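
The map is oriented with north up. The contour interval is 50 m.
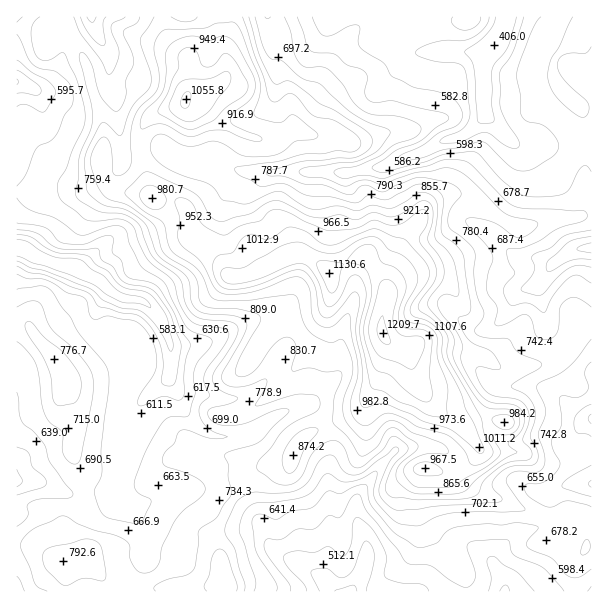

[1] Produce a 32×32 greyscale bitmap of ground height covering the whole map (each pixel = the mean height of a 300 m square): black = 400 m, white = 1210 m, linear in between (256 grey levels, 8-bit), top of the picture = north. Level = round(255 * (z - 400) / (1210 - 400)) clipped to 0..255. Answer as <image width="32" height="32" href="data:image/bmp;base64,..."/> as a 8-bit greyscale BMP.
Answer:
<image width="32" height="32" href="data:image/bmp;base64,Qk02CAAAAAAAADYEAAAoAAAAIAAAACAAAAABAAgAAAAAAAAEAAATCwAAEwsAAAABAAAAAAAAAAAAAAEBAQACAgIAAwMDAAQEBAAFBQUABgYGAAcHBwAICAgACQkJAAoKCgALCwsADAwMAA0NDQAODg4ADw8PABAQEAAREREAEhISABMTEwAUFBQAFRUVABYWFgAXFxcAGBgYABkZGQAaGhoAGxsbABwcHAAdHR0AHh4eAB8fHwAgICAAISEhACIiIgAjIyMAJCQkACUlJQAmJiYAJycnACgoKAApKSkAKioqACsrKwAsLCwALS0tAC4uLgAvLy8AMDAwADExMQAyMjIAMzMzADQ0NAA1NTUANjY2ADc3NwA4ODgAOTk5ADo6OgA7OzsAPDw8AD09PQA+Pj4APz8/AEBAQABBQUEAQkJCAENDQwBEREQARUVFAEZGRgBHR0cASEhIAElJSQBKSkoAS0tLAExMTABNTU0ATk5OAE9PTwBQUFAAUVFRAFJSUgBTU1MAVFRUAFVVVQBWVlYAV1dXAFhYWABZWVkAWlpaAFtbWwBcXFwAXV1dAF5eXgBfX18AYGBgAGFhYQBiYmIAY2NjAGRkZABlZWUAZmZmAGdnZwBoaGgAaWlpAGpqagBra2sAbGxsAG1tbQBubm4Ab29vAHBwcABxcXEAcnJyAHNzcwB0dHQAdXV1AHZ2dgB3d3cAeHh4AHl5eQB6enoAe3t7AHx8fAB9fX0Afn5+AH9/fwCAgIAAgYGBAIKCggCDg4MAhISEAIWFhQCGhoYAh4eHAIiIiACJiYkAioqKAIuLiwCMjIwAjY2NAI6OjgCPj48AkJCQAJGRkQCSkpIAk5OTAJSUlACVlZUAlpaWAJeXlwCYmJgAmZmZAJqamgCbm5sAnJycAJ2dnQCenp4An5+fAKCgoAChoaEAoqKiAKOjowCkpKQApaWlAKampgCnp6cAqKioAKmpqQCqqqoAq6urAKysrACtra0Arq6uAK+vrwCwsLAAsbGxALKysgCzs7MAtLS0ALW1tQC2trYAt7e3ALi4uAC5ubkAurq6ALu7uwC8vLwAvb29AL6+vgC/v78AwMDAAMHBwQDCwsIAw8PDAMTExADFxcUAxsbGAMfHxwDIyMgAycnJAMrKygDLy8sAzMzMAM3NzQDOzs4Az8/PANDQ0ADR0dEA0tLSANPT0wDU1NQA1dXVANbW1gDX19cA2NjYANnZ2QDa2toA29vbANzc3ADd3d0A3t7eAN/f3wDg4OAA4eHhAOLi4gDj4+MA5OTkAOXl5QDm5uYA5+fnAOjo6ADp6ekA6urqAOvr6wDs7OwA7e3tAO7u7gDv7+8A8PDwAPHx8QDy8vIA8/PzAPT09AD19fUA9vb2APf39wD4+PgA+fn5APr6+gD7+/sA/Pz8AP39/QD+/v4A////AFNjbmxsaGRpcXN9inRbTDcjFhUdKy8xN0A9LCUwOEVHW215d3RmXlxkaneEa1U8KiQlJhouOz9ESTwuMzxFVFhhbHF0cWRcWGJpc3lkSTkzMjAvHzJGTk1HPDhATVZZXldiZGJdV1NTXWhvb11JR0A+OjMsRVlbVE5LSklNUlRZTlZaVlBNTVBYYGZuZFRUT0tCOkBfbWxmY2FgX1lRUlM/R0xQTkxOUFNZYGpwbW5qXE9JT3eGj4+NgHBhT0dEPTRBUFdRTE5VWV1ka3Z8hIZtYGtjc5msq6WYemBaU0U5PEpaX1JLTFRgZWltc3yIkXtugIZxg6CipLSliHxbS0ZIUV1iUktJT1pjYWJkbH6Pi4GOnYeEmaO0v6OTdVVIQ09ZZGZVS0ZJUVRjc3Nrbn2GjaKwoqe6xci4rKx+W0o3UmBua1hLQ0BESGFtdXx5dnuLqb+/y9fTxKiQinRbTUZTY3JuWk1IOzFDXniAfYaGhYmfxtTe5NS6jHdxZ1pUUFVodGlWTUtEKkJaeJCMhY2PkJnL4+vnzqCBfnhxamFTX3BsWk5MTEMlO01ihpSKjpaao9n29+7Gl4F6cWlmZl9sallOSElHMyNIVl52kJSUoaes5Pvl3buMcWZoY1pjZGdgUUk6MyoZL2N9goeQmJuvwLLb99KylIJ3Y1dZUmJjVlZHOiERFSNLdZaqq6Wfn7XWwdH13raUjHNbSUJGWVo9NSEQDiU/SWCApMrQzL2wxuLQ2Ojdx6aNbltOQDVHTRINEhUnO0tmiaCzwcXN1dPW19vj2c++oYduXU1CNC0vEyg9QzxCVnufsbWzvMDEy8K5w9PIv6yNeGZXV1VJNik+RE5YW1dojaSwqqGpr7e2qaWkraytsodmXV5hX1hQS09VW2h3g5WurK6dkJCYpJeJi4aKiZGiiWxnX1BKSUpMUlpgcouVoa2lmpGLhoCDenJrY21mdoJ4bWFPPzk5PUVNWV1xkY2TmY+LiYR+eHJoX1hRST5GVF1cTz4xLzI4P0dSV2uQipCPiYuJiZGVkIWBfXxrTzkuMTg8MCQnLTM6RElRXn+AkJWUo52anZqUkY2IgG9gV0kwIR4cHiouNDpDQkxYc3OIpLTEu6mYjYmMf3dmVE9MRUA0FREoMDU7PzQ2RVpvaXePtcvDuqyPfH5uYVBAOzk1MiwTEyozO0A+Kz5MY2tlcYClvLy/sY1sZ1xUST4zLisrJxETKzY+PjZGW1trZF1vhaKwrLGkeV9TSEU8NS4nIh4bDAskNT09O1RoZGVSXXSJmqaho5RoWUw6NjMtKicjHhwTBBQwOUBDVmRmWEdfbn+IhouQhl1TRjIqLy0qKioqMC4QCykzPEg="/>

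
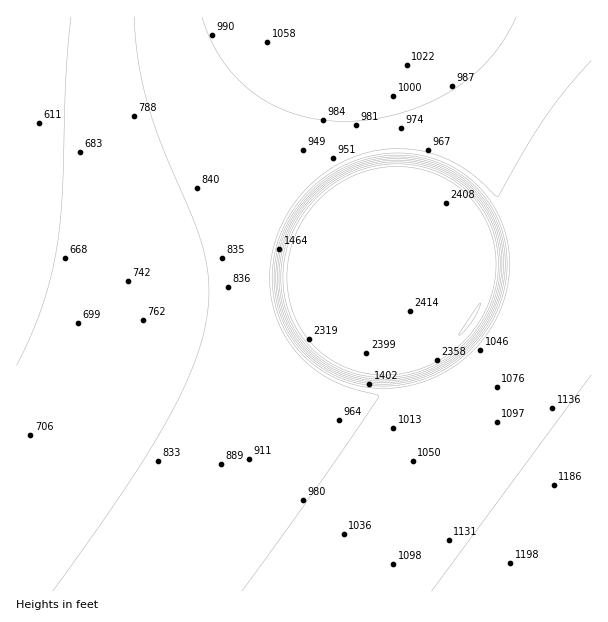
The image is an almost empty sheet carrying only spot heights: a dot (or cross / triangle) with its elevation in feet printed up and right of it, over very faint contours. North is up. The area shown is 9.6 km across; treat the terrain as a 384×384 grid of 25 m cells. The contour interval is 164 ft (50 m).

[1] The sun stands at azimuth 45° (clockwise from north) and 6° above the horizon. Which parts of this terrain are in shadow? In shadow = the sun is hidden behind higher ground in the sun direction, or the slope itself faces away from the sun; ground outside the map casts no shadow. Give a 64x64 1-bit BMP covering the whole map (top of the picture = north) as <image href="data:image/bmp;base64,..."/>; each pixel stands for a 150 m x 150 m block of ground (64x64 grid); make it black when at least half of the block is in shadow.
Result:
<image width="64" height="64" href="data:image/bmp;base64,Qk0+AgAAAAAAAD4AAAAoAAAAQAAAAEAAAAABAAEAAAAAAAACAAATCwAAEwsAAAIAAAAAAAAA////AAAAAAAAAAAAAAAAAAAAAAAAAAAAAAAAAAAAAAAAAAAAAAAAAAAAPgAAAAAAAAH/wAAAAAAAA//wAAAAAAAP//gAAAAAAA///AAAAAAAH//+AAAAAAA///+AAAAAAD///8AAAAAAP///4AAAAAB////wAAAAAH////gAAAAAf////AAAAAB////+AAAAAD////8AAAAAP////8AAAAA/////4AAAAB/////wAAAAD/////gAAAAP/////AAAAAf////+AAAAA/////8AAAAB///4A8AAAAD//+AAwAAAAH//gAAAAAAAP/+AAAAAAAAf/wAAAAAAAB/+AAAAAAAAD/4AAAAAAAAH/gAAAAAAAAP8AAAAAAAAAfwAAAAAAAAA/AAAAAAAAAB8AAAAAAAAAD4AAAAAAAAAHgAAAAAAAAAOAAAAAAAAAA8AAAAAAAAABwAAAAAAAAADgAAAAAAAAAGAAAAAAAAAAAAAAAAAAAAAAAAAAAAAAAAAAAAAAAAAAAAAAAAAAAAAAAAAAAAAAAAAAAAAAAAAAAAAAAAAAAAAAAAAAAAAAAAAAAAAAAAAAAAAAAAAAAAAAAAAAAAAAAAAAAAAAAAAAAAAAAAAAAAAAAAAAAAAAAAAAAAAAAAAAAAAAAAAAAAAAAAAAAAAAAAAAAAAAAAAAAAAAAAAAAAAAAAAAA=="/>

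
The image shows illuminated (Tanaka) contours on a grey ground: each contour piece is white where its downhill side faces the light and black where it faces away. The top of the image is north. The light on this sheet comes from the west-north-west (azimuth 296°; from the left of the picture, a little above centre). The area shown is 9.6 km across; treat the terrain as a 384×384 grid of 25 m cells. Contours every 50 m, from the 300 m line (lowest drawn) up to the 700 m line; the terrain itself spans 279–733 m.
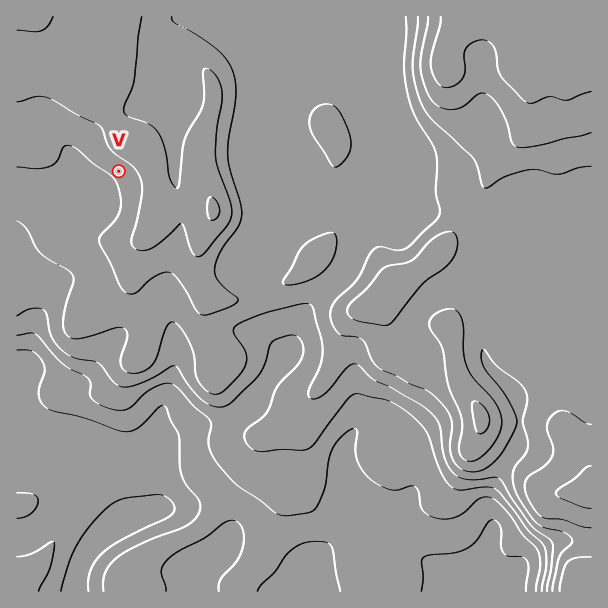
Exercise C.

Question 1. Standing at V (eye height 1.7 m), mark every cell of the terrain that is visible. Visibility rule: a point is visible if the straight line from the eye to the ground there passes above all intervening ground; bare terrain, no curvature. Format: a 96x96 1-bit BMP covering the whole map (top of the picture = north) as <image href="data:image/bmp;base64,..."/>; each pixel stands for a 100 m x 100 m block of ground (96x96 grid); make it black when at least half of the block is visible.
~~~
<image width="96" height="96" href="data:image/bmp;base64,Qk2+BAAAAAAAAD4AAAAoAAAAYAAAAGAAAAABAAEAAAAAAIAEAAATCwAAEwsAAAIAAAAAAAAA////AAAAAAAAAAAAAAAAAAAAAAAAAAAAAAAAAAAAAAAAAAAAAAAAAAAAAAAAAAAAAAAAAAAAAAAAAAAAAAAAAAAAAAAAAAAAAAAAAAAAAAAAAAAAAAAAAAAAAAAAAAAAAAAAAAAAAAAAAAAAAAAAAAAAAAAAAAAAAAAAAAAAAAAAAAAAAAAAAAAAAAAAAAAAAAAAAAAAAAAAAAAAAAAAAAAAAAAAAAAAAAAAAAAAAAAAAAAAAAAAAAAAAAAAAAAAAAAAAAAAAAAAAAAAAAAAAAAAAAAAAAAAAAAAAAAAAAAAAAAAAAAAAAAAAAAAAAAAAAAAAAAAAAAAAAAAAAAAAAAAAAAAAAAAAAAAAAAAAAAAAAAAAAAAAAAAAAAAAAAAAAAAAAAAAAAAAAAAAAAAAAAAAAAAAAAAAAAAAAAAAAAAAAAAAAAAAAAAAAAAAAAAAAAAAAAAAAAAAAAAAAAAAAAAAAAAAAAAAAAAAAAAAAAAAAAAAAAAAAAAAAAAAAAAAAAAAAAAAAAAAAAAAAAAAAAAAAAAAAAAAAAAAAAAAAAAAAAAAAAAAAAAAAAAAAAAAAAAAAAAAAAAAAAAAAAAAAAAAAAAAAAAAAAAAAAAAAAAAAAAAAAAAAAAAAAAAAAAAAAAAAAAAAAAAAAAAAAAAAAAAAAAAAAAAAAAAAAAAAAAAAAAAAAAAAAAAAAAAAAAAAAAAAAAAAAAAAAAAAAAAAAAAAAAAAAAAAAAAAAAAAAAAAAAAAAAAAAAAAAAAAAAAAAAAAAAAAAAAAAAAAAAAAAAAAAAAAAAAAAAAAAAAAAAAAAAAAAAAAAAAAAAAAAAAAAAAAAAAAAAAAAAAAAAAAAAAAAAAAAAAAAAAAAAAAAAAAAAAAAAAAAAAAAAAAAAAAAAAAAAAAAAAAAAAAAAAAAAAAAAAAAAAAAAAAAAAAAAA+AAAAAAAAAAAAAAH/AAAAAAAAAAAAAA//gAAAAAAAAAAACD//wAAAAAAAAAAAD///wAAAAAAAAAAAD///wAAAAAAAAAAAD///4AAAAAAAAAAAD///4AAAAAAAAAAAAf//4AAAAAAAAAAAAf//wAAAAAAAAAAAAf//wAAAAAAAAAAAD///wAAAAAAAAAAAD///gAAAAAAAAAAAD///gAAAAAAAAAAAD/4fAAAAAAAAAAAAD/wAAAAAAAAAAAAAD/gAAAAAAAAAAAAAD/AAAAAAAAAAAAAAD+AAAAAAAAAAAAAAD8AAAAAAAAAAAAAAD4AAAAAAAAAAAAAAD4AAAAAAAAAAAAAADwAAAAAAAAAAAAAADwAAAAAAAAAAAAAADgAAAAAAAAAAAAAADgAAAAAAAAAAAAAADAAAAAAAAAAAAAAADAAAAAAAAAAAAAAACAAAAAAAAAAAAAAAAAAAAAAAAAAAAAAAAAAAAAAAAAAAAAAAAAAAAAAAAAAAAAAAAAAAAAAAAAAAAAAAAAAAAAAAAAAAAAAAAAAAAAAAAAAAAAAAAAAAAAAAAAAAAAAAAAAAAAAAAAAAAAAAAAAAAAAAAAAAAAAAA="/>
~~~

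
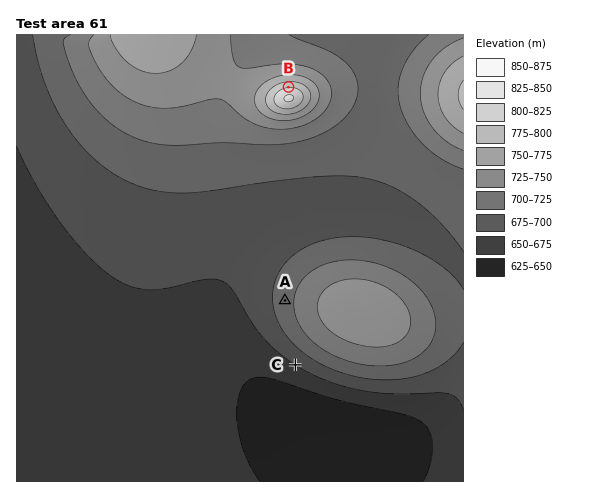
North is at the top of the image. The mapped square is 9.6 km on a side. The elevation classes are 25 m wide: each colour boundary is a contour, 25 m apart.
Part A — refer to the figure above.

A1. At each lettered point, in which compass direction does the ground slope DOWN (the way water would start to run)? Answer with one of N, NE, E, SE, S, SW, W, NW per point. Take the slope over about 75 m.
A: W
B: N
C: SW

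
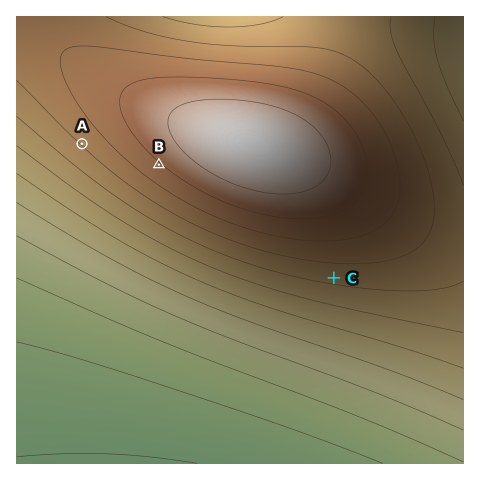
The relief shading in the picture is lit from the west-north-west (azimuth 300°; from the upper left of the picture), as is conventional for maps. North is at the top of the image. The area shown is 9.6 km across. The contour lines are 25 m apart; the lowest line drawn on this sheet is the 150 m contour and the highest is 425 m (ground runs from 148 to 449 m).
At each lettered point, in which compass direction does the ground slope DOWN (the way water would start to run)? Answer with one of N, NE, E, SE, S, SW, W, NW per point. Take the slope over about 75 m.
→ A SW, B SW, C S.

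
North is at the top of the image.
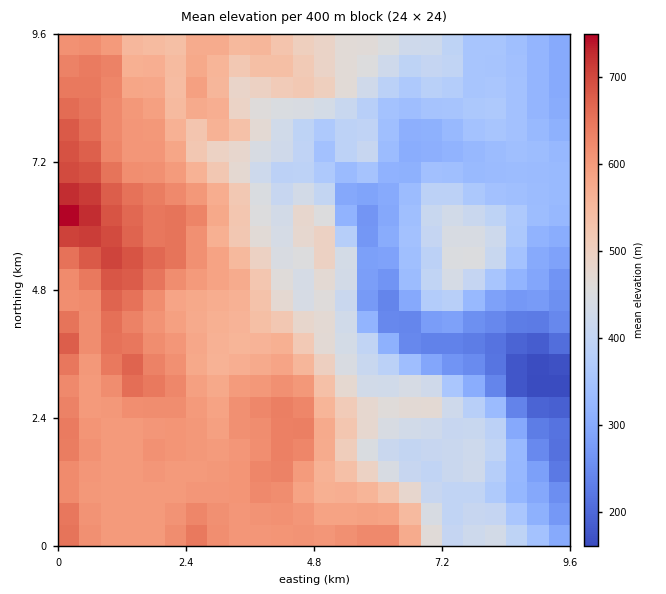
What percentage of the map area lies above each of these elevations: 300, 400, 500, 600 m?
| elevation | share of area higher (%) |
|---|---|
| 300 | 89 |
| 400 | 68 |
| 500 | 48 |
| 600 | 31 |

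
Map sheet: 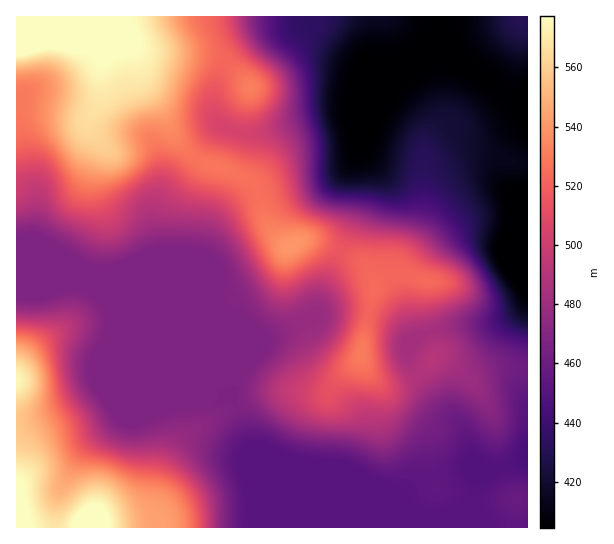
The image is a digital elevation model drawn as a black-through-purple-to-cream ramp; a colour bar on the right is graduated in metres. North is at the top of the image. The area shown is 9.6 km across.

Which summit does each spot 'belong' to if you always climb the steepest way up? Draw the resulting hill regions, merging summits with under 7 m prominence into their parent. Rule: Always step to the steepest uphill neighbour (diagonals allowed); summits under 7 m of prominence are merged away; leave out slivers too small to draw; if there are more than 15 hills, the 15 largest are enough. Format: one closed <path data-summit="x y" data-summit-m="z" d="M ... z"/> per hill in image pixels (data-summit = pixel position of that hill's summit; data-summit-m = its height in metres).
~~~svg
<path data-summit="17 27" data-summit-m="605" d="M441 16l-424 0-1 270 43 1 14-4 9 0 44 17 99 97 6 4 2-7 0-37-20-48-1-16 3-10-11-24 7-24 9-17 14-14 16-9 39-14 38-5 16-7 13-14 7-20 10-17 15-36-25 23-10 6-39 5-53 17-18 0-22-8-8-14 0-16 7-24 5-10 9-10 25-16 15-4 17-2 19-9 20 1 16 8 13 13 11 18 39-1 16-10 12-12 4-7z"/><path data-summit="362 353" data-summit-m="530" d="M441 31l-16 18-10 6-27 27-15 36-10 17-8 30 0 49-31 72-8 27-5 4-49 23-7 14-15 16-5 11-3 14 0 7 8 15 11 30 3 4 125 52 19 4 12 5 3-1-12-12-1-4 17-14 20-6 28-6 27 0-20-12-5-19-7-13-23-22-17-22-9-15-3-13 14-18 32-10 43-2 17-8 11-10 3-6 0-197-13-2-8-4-21-19-28-16-13-15z"/><path data-summit="91 527" data-summit-m="587" d="M225 399l-16 0-38 5-21 0-27 11-30 25-13 14-21 39-4 34 418 0-2-23-20 11-13 2-15-1-25-9-19-4-125-52-3-4-18-44z"/><path data-summit="291 246" data-summit-m="540" d="M355 156l-12 13-10 6-39 5-44 15-16 9-17 18-12 28-1 9 11 24-3 10 1 16 20 48 1 30 6-17 15-16 7-14 49-23 5-4 8-27 31-72z"/><path data-summit="17 381" data-summit-m="575" d="M82 283l-9 0-14 4-43 0 1 133 17-1 16-6 19-9 28-19 9 2 37 16 46 0 20-4 19 0-98-96z"/><path data-summit="251 87" data-summit-m="531" d="M325 20l-15 0-19 9-17 2-15 4-25 16-9 10-5 10-7 24 0 16 6 12 10 6 14 4 18 0 53-17 39-5 10-6 49-47-10 2-32 0-11-18-13-13z"/><path data-summit="17 527" data-summit-m="582" d="M102 385l-8 2-25 17-19 9-16 6-18 2 1 107 37 0 5-35 25-44 39-34 27-11 22-1-29 0z"/><path data-summit="521 17" data-summit-m="430" d="M527 16l-85 0 1 25 6 12 9 8 28 16 21 19 8 4 12 1z"/><path data-summit="517 499" data-summit-m="458" d="M527 457l-16 8-16 4-19 13-4 17 2 29 54-1z"/>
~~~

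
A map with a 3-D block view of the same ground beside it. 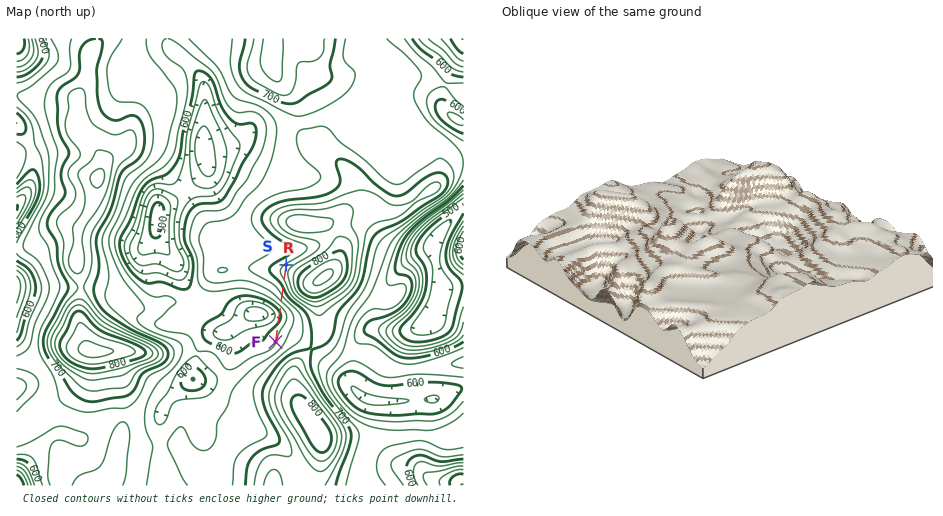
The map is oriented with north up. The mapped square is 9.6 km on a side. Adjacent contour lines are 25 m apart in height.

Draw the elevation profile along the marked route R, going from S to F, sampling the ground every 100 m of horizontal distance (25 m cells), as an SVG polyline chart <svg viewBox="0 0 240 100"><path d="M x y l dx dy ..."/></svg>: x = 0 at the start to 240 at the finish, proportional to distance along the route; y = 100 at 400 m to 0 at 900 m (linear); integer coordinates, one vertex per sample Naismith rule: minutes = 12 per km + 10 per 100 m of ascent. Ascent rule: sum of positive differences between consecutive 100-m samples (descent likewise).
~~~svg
<svg viewBox="0 0 240 100"><path d="M0 34l14-2 15 0 14 2 15 3 14 3 14 3 15 4 14 4 15 4 14 4 15 3 14-1 14-2 15-2 14-1 15 0 9-1"/></svg>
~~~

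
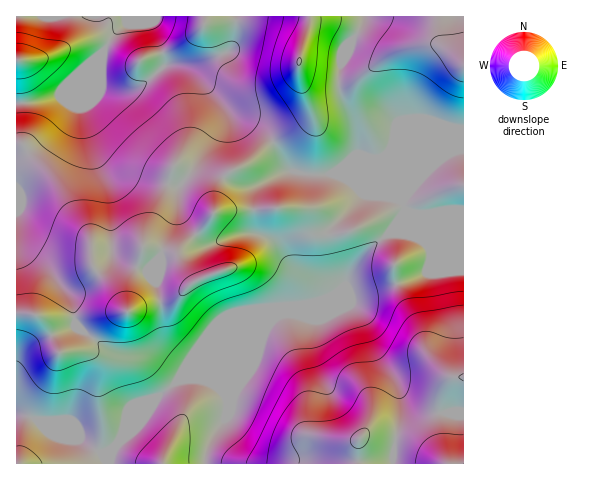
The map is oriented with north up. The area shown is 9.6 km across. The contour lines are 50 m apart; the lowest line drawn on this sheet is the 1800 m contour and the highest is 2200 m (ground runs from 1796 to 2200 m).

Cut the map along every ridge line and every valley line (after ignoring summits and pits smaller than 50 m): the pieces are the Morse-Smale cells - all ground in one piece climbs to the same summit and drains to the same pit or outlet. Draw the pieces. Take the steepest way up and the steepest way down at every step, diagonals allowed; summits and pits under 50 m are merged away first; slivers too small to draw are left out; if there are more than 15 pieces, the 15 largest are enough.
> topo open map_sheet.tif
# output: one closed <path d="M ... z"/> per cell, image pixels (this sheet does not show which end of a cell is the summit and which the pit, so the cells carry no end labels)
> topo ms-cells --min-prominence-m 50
<path d="M102 53l-18 16-14 35-10 14-22 23-22 13 0 259 16 4 10 7 36 14 21 14 11-2 14-19 91-88 62-27 11-1 13-5 33-15 12-11 6-14 10-14 30-26 12-17-2-11-61-26-9-2-24 1-17-4-21-33-14-14-22-9-32-35-15-13-13-3-8 1-23 20-14 6-19 0-8-3z"/><path d="M463 150l-9 1-8 5-28 25-15 20 1 12-2 4-17 19-23 20-10 14-6 14-6 6-10 7-29 13-13 5-11 1-59 24-41 41 24-1 8 2 9 6 8 10 0 18-16 26-5 16 1 6 258-1z"/><path d="M364 16l-127 0-3 25-6 11-26 11-21 3 14 7 39 42 25 12 11 11 21 33 17 4 29 0 59 24-32-33-6-13-2-28-17-36 3-27 9-21 13-20z"/><path d="M463 16l-98 0-23 46-3 27 17 36 3 32 5 9 39 37 9-14 23-25 17-12 12-2z"/><path d="M236 16l-110 0 0 9-14 11-8 14-3 38 9 3 19 0 14-6 23-20 27 0 35-13 6-11z"/><path d="M201 380l-20 0-19 13-38 38-14 19-10 3 6 10 98 1 6-22 15-23 2-17-9-14z"/><path d="M125 16l-108 0-1 87 17-1 24-6 30-31 17-13 8-16 14-11z"/><path d="M19 414l-3 0 1 50 89-1-8-12-17-11-39-16-10-7z"/><path d="M83 68l-26 28-41 8 1 50 21-13 22-23 10-14z"/>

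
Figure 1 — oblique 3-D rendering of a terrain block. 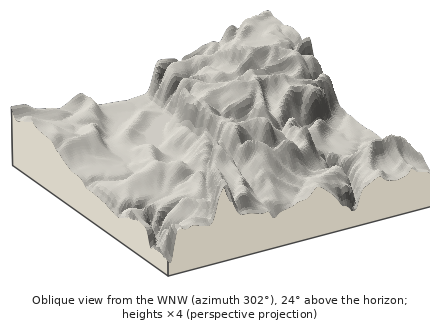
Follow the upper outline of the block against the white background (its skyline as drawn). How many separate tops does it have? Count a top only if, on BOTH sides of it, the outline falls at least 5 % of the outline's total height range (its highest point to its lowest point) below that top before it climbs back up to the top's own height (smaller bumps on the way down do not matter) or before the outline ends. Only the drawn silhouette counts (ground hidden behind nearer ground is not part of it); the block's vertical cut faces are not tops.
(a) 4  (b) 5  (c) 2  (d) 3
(c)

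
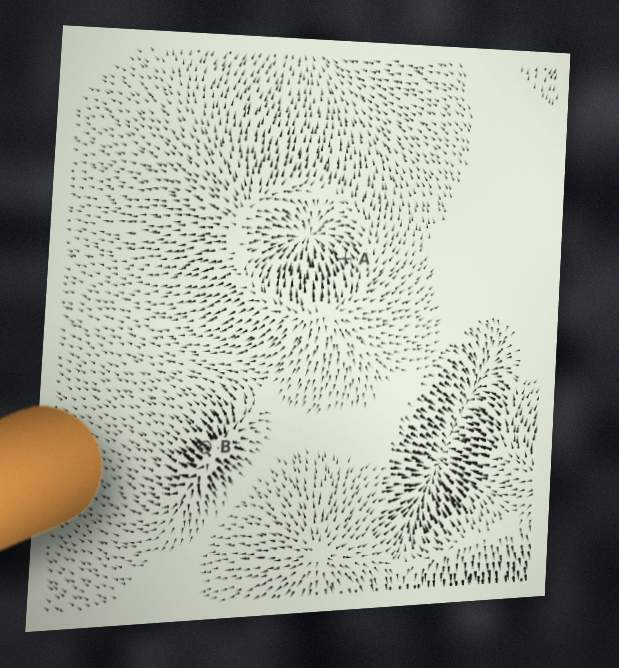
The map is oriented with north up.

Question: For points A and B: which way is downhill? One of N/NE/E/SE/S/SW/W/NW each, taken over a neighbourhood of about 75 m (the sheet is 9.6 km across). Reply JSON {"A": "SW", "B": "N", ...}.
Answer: {"A": "NW", "B": "NW"}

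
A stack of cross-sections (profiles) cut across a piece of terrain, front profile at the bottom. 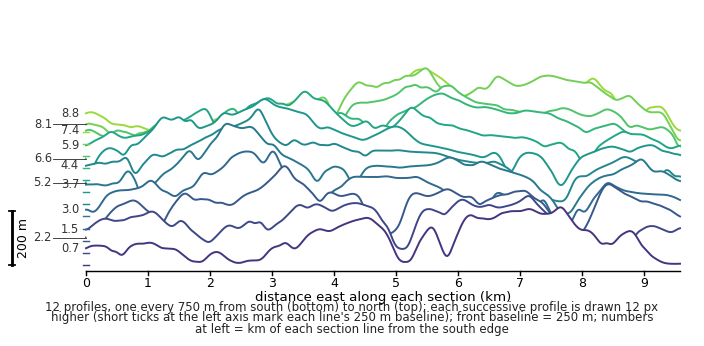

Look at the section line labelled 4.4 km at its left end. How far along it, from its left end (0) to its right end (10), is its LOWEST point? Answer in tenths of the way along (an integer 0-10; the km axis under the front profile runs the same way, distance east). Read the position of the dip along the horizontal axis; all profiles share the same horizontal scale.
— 8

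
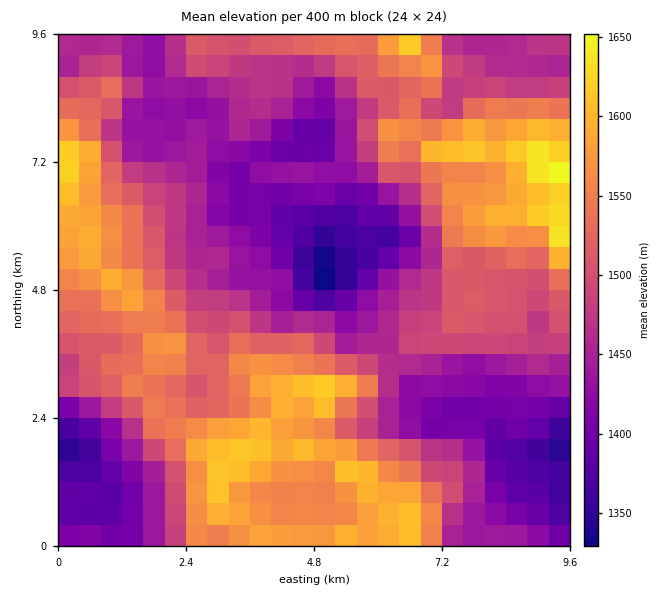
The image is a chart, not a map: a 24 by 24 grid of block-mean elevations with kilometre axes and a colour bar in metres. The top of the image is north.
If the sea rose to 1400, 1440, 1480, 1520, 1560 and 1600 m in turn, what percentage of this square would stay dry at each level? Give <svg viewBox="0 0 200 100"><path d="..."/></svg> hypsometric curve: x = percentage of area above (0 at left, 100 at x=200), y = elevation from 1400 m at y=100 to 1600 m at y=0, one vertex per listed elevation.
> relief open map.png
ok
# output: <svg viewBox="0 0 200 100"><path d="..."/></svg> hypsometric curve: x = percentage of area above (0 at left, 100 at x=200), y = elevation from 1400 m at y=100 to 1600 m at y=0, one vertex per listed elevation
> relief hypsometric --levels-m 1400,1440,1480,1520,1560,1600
<svg viewBox="0 0 200 100"><path d="M176 100l-35-20-34-20-33-20-33-20-27-20"/></svg>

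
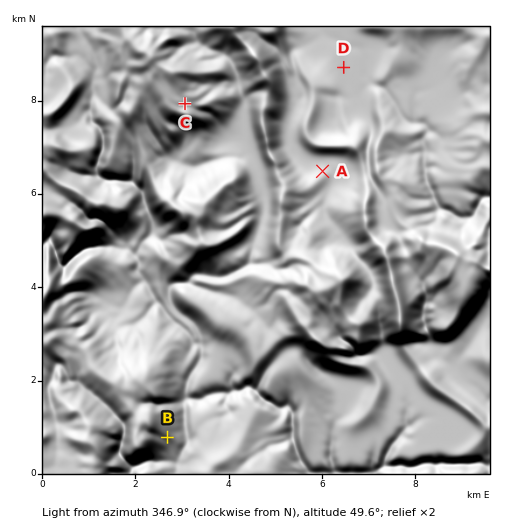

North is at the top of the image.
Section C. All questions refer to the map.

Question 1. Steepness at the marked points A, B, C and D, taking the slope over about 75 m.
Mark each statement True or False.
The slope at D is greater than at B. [False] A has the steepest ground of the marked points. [False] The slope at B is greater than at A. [True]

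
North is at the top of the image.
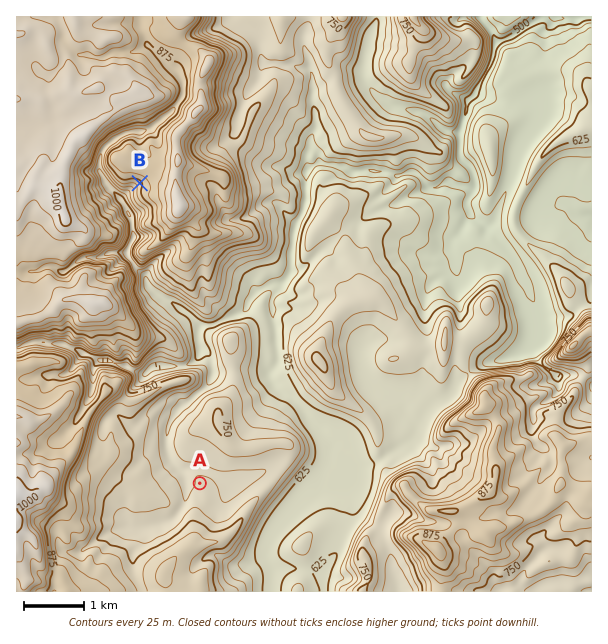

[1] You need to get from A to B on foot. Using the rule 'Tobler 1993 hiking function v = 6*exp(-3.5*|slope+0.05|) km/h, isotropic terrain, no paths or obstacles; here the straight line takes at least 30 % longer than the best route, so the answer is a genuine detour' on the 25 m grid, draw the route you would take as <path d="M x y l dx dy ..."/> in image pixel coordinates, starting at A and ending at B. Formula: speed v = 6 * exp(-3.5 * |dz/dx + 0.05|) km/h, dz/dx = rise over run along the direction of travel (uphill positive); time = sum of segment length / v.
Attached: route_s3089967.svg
<path d="M200 483l-3-6 0-10-15-30 0-11 6-12 3-3 13-27 0-13-1-3-6-3-5 0-1-3 0-9-11-21-31-32-2-3-6-6-1-3 0-12-9-18 0-7 3-6 4-5 2-3 0-1-3-6 0-11 3-6 0-1-5-9 0-9 5-9 0-2"/>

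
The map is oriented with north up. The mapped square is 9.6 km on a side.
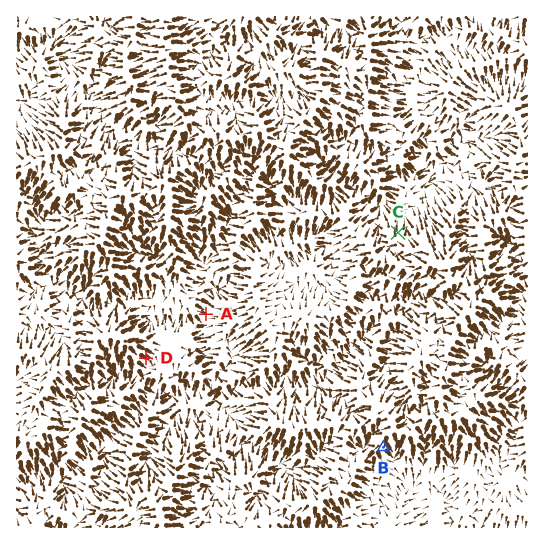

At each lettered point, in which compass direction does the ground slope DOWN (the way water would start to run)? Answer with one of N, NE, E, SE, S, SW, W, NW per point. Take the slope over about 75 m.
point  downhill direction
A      W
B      SE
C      N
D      SE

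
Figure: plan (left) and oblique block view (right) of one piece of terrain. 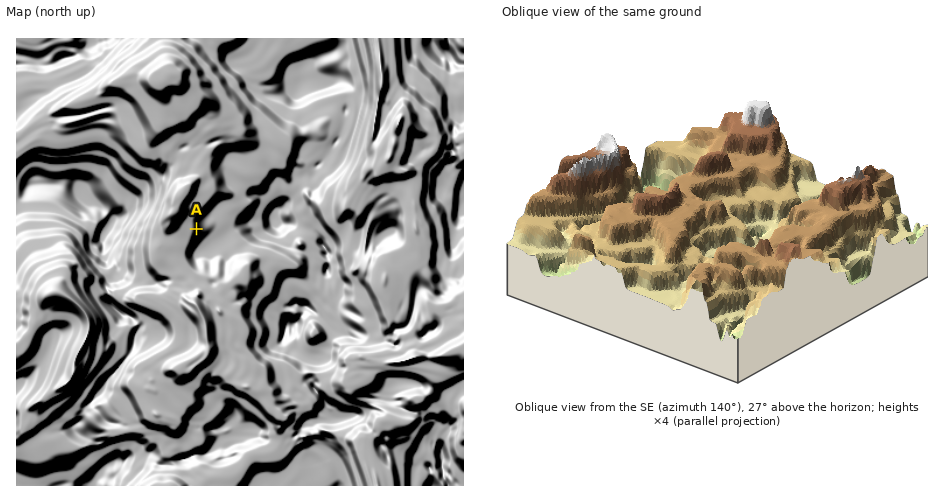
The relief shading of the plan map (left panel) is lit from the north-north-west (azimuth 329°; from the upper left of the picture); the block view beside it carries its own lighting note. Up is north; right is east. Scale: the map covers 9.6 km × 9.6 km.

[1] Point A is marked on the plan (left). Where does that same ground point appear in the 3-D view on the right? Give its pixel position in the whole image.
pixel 709 186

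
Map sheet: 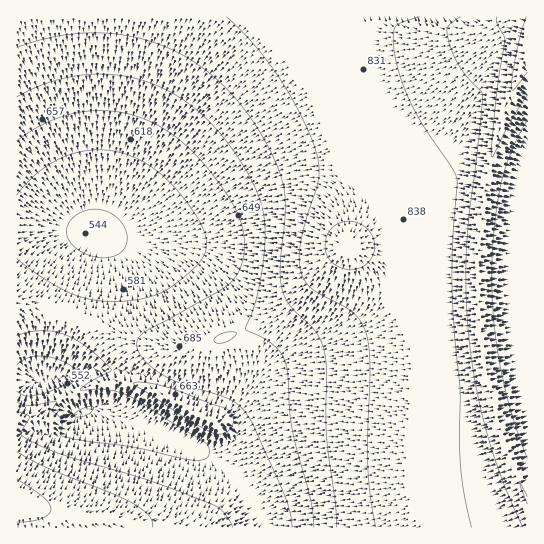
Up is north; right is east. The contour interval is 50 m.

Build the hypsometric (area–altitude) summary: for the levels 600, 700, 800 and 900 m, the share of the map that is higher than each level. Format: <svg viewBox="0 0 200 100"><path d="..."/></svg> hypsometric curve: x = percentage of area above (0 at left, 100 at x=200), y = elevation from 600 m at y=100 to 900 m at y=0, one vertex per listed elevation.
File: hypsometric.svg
<svg viewBox="0 0 200 100"><path d="M174 100l-54-33-42-34-64-33"/></svg>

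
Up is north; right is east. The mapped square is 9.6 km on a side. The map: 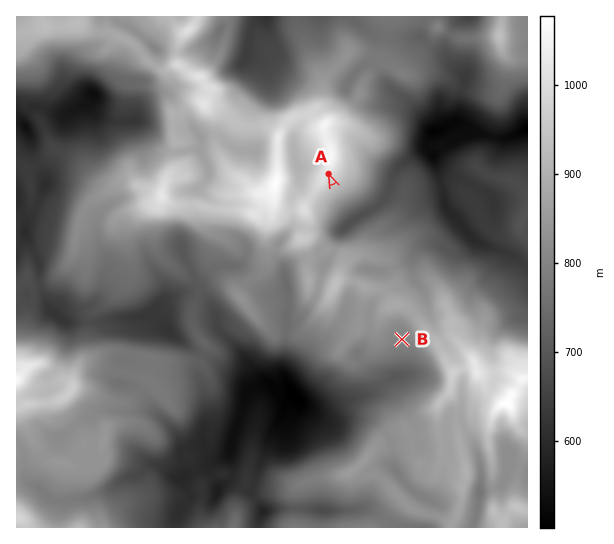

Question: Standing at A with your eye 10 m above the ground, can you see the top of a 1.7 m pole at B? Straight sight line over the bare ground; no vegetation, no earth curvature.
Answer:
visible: false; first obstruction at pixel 383 297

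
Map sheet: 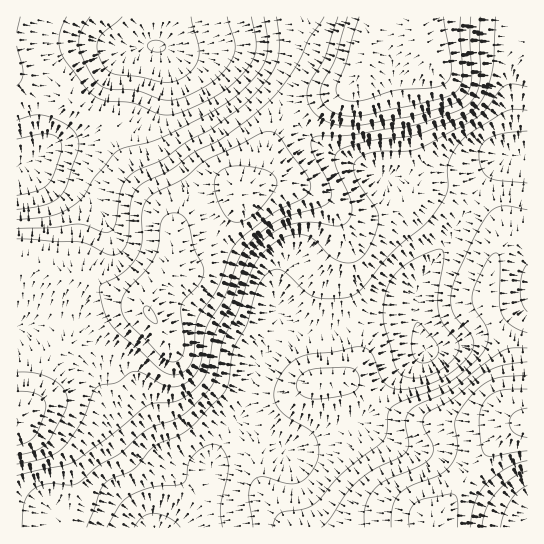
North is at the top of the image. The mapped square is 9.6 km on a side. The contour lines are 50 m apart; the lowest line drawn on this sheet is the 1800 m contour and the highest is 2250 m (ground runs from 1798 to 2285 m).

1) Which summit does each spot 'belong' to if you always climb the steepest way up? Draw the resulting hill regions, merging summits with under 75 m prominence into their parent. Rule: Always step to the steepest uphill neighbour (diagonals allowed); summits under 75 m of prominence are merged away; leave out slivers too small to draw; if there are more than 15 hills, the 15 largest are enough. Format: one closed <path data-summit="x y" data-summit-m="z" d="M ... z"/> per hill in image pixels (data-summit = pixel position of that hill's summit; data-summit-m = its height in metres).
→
<path data-summit="150 314" data-summit-m="2252" d="M163 47l-6 0 0 27-5 19-13 26-10 12-24 10-48 4-12 6-15 10-14 5 0 160 18 1 25-4 18 0 6 2 9 10 9 19 6 44 14 25 28 29 20 15 14 5 15 0 14-2 0-11 8-17 8-12 12-12 8-20 7-29 24-32 0-20 10 12 18 4 26 0 32-9 24-4 25 0 3 2-1-29 5-14 26-36 38-65 19-20-3-1-18 10-14 4-40 0-32 5-15 0-44-20-23-15-11-11-16-23-19-19-34-27-12-5-28-1z"/><path data-summit="527 425" data-summit-m="2266" d="M527 156l-22 1-14 14-14 19-30 53-28 42-3 8 1 30-3-3-25 0-24 4-32 9-26 0-18-4-10-11 0 19-24 32-11 41-4 8-16 17-11 20-2 10 1 9-4 16-15 20-18 18 353-1z"/><path data-summit="425 47" data-summit-m="2285" d="M527 16l-510 0-1 149 11-2 18-12 12-6 48-4 24-10 10-12 13-26 5-19 1-27 37 8 28 1 12 5 34 27 19 19 16 23 11 11 23 15 44 20 15 0 32-5 40 0 14-4 22-11 22 0z"/><path data-summit="17 422" data-summit-m="2251" d="M77 323l-61 4 0 191 29 2 6-11 11 0 25 8 22 11 65 0 27-27 7-11 4-19-29 1-9-3-17-10-29-28-20-29-4-15-1-28-4-12-11-17z"/>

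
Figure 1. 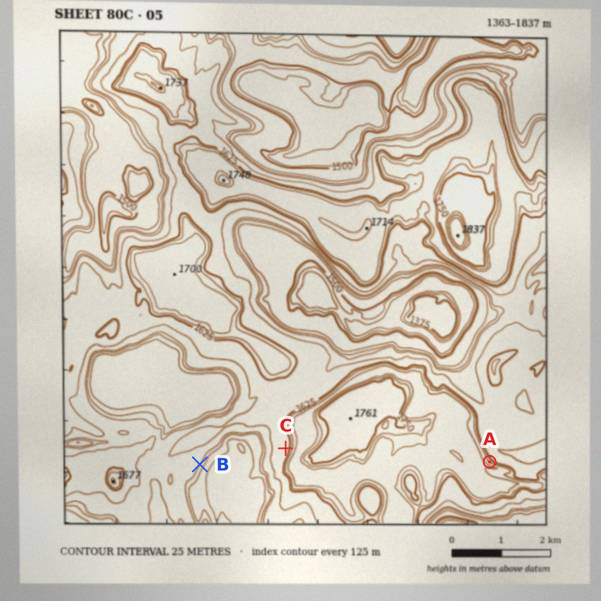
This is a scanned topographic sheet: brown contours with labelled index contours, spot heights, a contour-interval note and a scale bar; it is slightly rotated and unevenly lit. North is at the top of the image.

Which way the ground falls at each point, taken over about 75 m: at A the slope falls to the NE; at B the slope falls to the SE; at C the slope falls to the W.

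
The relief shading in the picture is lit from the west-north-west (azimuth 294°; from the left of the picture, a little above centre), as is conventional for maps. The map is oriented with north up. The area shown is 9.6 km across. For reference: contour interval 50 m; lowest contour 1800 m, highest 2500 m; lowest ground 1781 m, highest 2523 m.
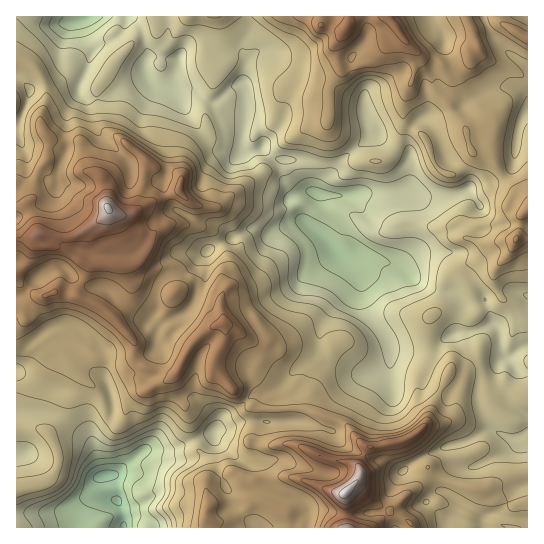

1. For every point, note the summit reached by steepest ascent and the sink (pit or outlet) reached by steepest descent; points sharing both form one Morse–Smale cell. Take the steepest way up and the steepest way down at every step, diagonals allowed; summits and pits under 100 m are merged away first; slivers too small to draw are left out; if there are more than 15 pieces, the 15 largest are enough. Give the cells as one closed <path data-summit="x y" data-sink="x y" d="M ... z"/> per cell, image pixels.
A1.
<path data-summit="345 493" data-sink="333 249" d="M403 189l-13 4-35 0-6 3-28-1-15-4-18 8 5 14 24 18 20 22 16 13 4 8 0 7-2 5-23 23-9 14-3 8 0 19-3 5-22 14-18 20-23 6-7 6 10 7 50 1 36 14 18 20 7 4-9 18 1 12-7 8 25 20 31 16 4 7 114 0 1-182-6 1-16 12-5-8-1-16-5-10-5-1-15 7-18 2 7-28-11-12-23-5-38-23 11-8 5-12z"/><path data-summit="346 29" data-sink="333 249" d="M498 16l-31 1 6 14 4 18-6 4-4 8-13 6-8 0-11-8-13-3-19-18-4-6-32 29-12 6-14 0-5-10 0-14 8-12-22-6 0-9-155 0 1 18-9 24 20 1-7 24-5 7 10 7 17-4 11 7 9 3 29-22 2 2 0 36-4 19 0 15 9-1 12-5 15 12 14 1 13 26 7 6 10 3 28 1 6-3 35 0 12-4 8 0 15 8 20 0 44-16 6 0 8-4 10-12 6-38 4-10 5-6 0-73-26-14z"/><path data-summit="345 493" data-sink="105 475" d="M69 327l-19 2-15 11-6 7-1 15-12 9 1 157 395-1-3-6-31-16-25-20 7-8-1-12 9-18-6-3-19-21-44-15-33 1-13-2-7-6-9 10-11 4-15 18-44 18-21-2-29 24-14 3-6-14-5-25 1-4 15-12 4-7 0-16-9-23 1-24-2-3z"/><path data-summit="107 207" data-sink="333 249" d="M146 76l-49 23 3 26 5 6 16 8 33 28 16 2 11 9-1 11-3 3-20 8-27 15-9 0 4 1 16 17 10 8 0 4-10 14-14 8 1 8 6 8 5 0 28 10 24-5 27 11 6 20-1 4 2 6 0 8-10 21-2 9 17 20 16 13 12-7 16-2 11-8 10-14 22-14 3-5 0-19 3-8 9-14 23-23 2-12-8-13-12-8-20-22-18-12-8-10-3-10 20-9-8-11-9-19-14-1-15-12-20 6-1-11-3-2-27-1-14-13-23-31-20-10z"/><path data-summit="107 207" data-sink="105 475" d="M50 137l-2 1-1 23-10 13-4 21-10 12-7 0 0 163 5-1 7-7 1-15 3-4 15-12 12-4 14 1 12 11 18 10 0 26 9 23 0 16-4 7-15 12-1 6 9 35 6 2 10-3 29-24 21 2 44-18 15-18 11-4 10-10-17-14-17-20 2-9 10-21-5-36-22-12-11-1-13 5-7 0-36-12-4-14 14-8 10-14 0-4-10-8-16-17-11-3-6-4-5-31-16-9-6-19 0-8-24-1z"/><path data-summit="515 239" data-sink="333 249" d="M527 112l-4 5-4 10-6 38-10 12-58 20-20 0-15-8-7 2 5 54-5 12-11 8 38 23 23 5 12 11 10 0 10-4 7 23 7 7 2 21 5 8 16-12 6-2 0-106-12-1 4-9 0-11 8-9z"/><path data-summit="107 207" data-sink="87 17" d="M82 19l-12 4-3 4-6 20 0 27-17 9 3 16-6 14-1 12 3 6 10 9 28 1 6 28 16 9 5 31 10 6 12 0 9-8 8-46-26-22-20-12-4-28-10 0-8-8 0-5 14-36-8-17z"/><path data-summit="345 493" data-sink="87 17" d="M155 16l-138 0-1 43 15 6 9 9 5 9 10-4 8-8-2-24 6-20 3-4 12-4 3 14 8 17-14 36 0 5 8 8 10 0 2-14 37-48 20-8z"/><path data-summit="346 29" data-sink="105 475" d="M466 16l-143 0-2 9 23 6-8 12 0 14 3 8 6 3 10-1 12-6 32-29 4 6 19 18 13 3 11 8 8 0 13-6 4-8 6-4-4-18z"/><path data-summit="345 493" data-sink="333 249" d="M166 16l-9 0-1 13-19 7-22 26-18 25 1 12 9-3 18-11 21-9 8 9 5 3 8 1 4-3 8-21 0-6-20-1 9-24z"/><path data-summit="107 207" data-sink="333 249" d="M43 84l-14 6-2 15-11 22 1 80 6 0 9-9 5-24 10-13 1-24-8-12 1-12 6-14 0-8z"/><path data-summit="345 493" data-sink="333 249" d="M243 81l-29 22-9-3-11-7-15 3-2 3 20 27 14 13 20 0 10 2 4-22 0-36z"/><path data-summit="107 207" data-sink="105 475" d="M147 161l-10 50 43-22 1-11-6-6-21-5z"/><path data-summit="345 493" data-sink="333 249" d="M19 60l-3 1 1 66 10-22 2-15 15-7-4-9-9-9z"/><path data-summit="346 29" data-sink="333 249" d="M485 300l-10 4-11 1-7 28 18-2 17-8z"/>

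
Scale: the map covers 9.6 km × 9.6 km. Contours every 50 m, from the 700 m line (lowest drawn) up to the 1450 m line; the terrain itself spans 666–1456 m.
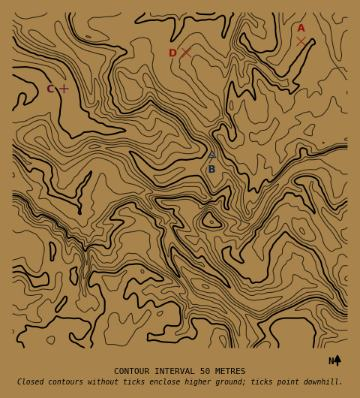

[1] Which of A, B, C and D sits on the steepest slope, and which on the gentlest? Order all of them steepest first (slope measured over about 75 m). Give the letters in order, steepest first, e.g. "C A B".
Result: B D C A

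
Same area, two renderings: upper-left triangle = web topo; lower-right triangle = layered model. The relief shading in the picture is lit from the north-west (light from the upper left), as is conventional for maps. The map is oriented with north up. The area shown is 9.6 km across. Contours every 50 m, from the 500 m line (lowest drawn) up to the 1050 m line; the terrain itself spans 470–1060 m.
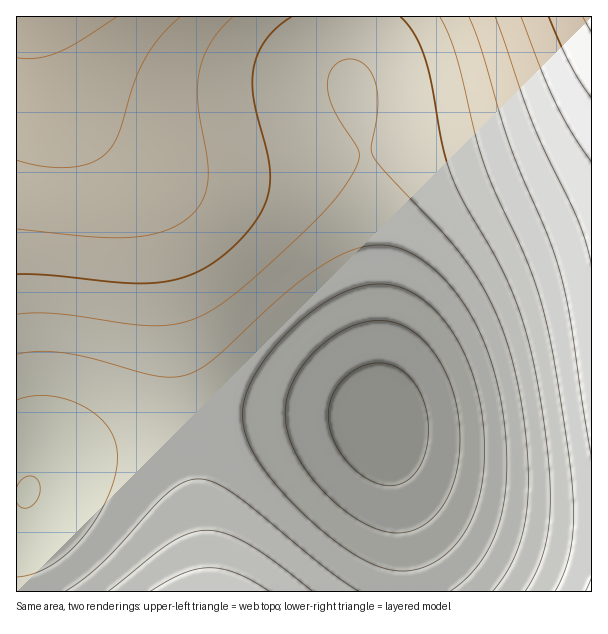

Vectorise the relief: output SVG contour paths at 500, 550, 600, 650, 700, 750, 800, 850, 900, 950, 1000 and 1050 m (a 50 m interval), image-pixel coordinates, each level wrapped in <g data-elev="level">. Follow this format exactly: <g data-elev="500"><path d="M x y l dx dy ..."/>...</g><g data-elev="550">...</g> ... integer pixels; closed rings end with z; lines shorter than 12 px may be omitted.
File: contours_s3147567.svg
<g data-elev="500"><path d="M383 485l-10-3-10-6-17-15-13-21-5-21 3-20 4-9 6-9 16-12 9-4 11-2 9 0 9 3 9 6 7 7 7 10 5 10 5 26 0 13-2 14-4 11-6 9-8 8-7 4-9 2z"/></g><g data-elev="550"><path d="M393 533l-16-4-17-8-18-12-18-17-15-18-12-18-8-18-3-18 0-16 4-15 8-17 11-15 15-14 17-12 16-7 17-3 15 0 15 5 13 9 12 12 12 16 8 18 7 21 3 21 1 23-2 21-6 19-7 17-11 13-12 10-14 6z"/><path d="M17 487l6-8 7-3 5 1 3 3 2 9-3 11-7 7-7 1-6-5"/></g><g data-elev="600"><path d="M393 570l-21-6-22-13-26-19-27-25-24-25-16-23-10-21-4-19 1-20 8-19 14-23 21-24 22-20 23-15 22-10 21-4 20 2 19 8 18 13 17 20 13 22 11 26 7 29 4 31 0 30-4 27-7 24-11 20-14 16-17 12-18 6z"/><path d="M17 400l15-4 18 0 18 4 18 8 13 9 10 12 7 14 1 15-2 18-7 21-12 22-14 20-16 15-16 12-17 8-16 3"/></g><g data-elev="650"><path d="M359 591l-35-24-90-73-19-11-17-4-15 3-15 10-64 69-19 17-20 13"/><path d="M17 354l21-3 25 2 29 5 61 17 17 2 13-1 14-5 13-9 80-73 24-18 22-14 21-9 20-3 18 2 18 7 16 11 17 16 15 18 13 22 11 23 9 25 6 27 5 30 2 29-1 27-3 24-5 21-8 19-11 18-14 15-15 12"/></g><g data-elev="700"><path d="M312 591l-37-29-27-18-23-11-18-3-18 3-18 9-63 49"/><path d="M17 314l18-1 19 0 80 12 30 1 16-3 15-4 15-8 15-10 36-29 53-50 22-24 16-24 7-13 0-9-26-44-4-13-2-12 4-12 8-9 11-3 11 3 5 4 6 8 5 18 0 22-6 33 2 9 13 17 61 65 26 33 13 22 11 22 9 24 8 27 7 36 5 39 2 35-1 30-4 24-6 22-11 21-13 18"/></g><g data-elev="750"><path d="M269 591l-17-10-15-7-13-5-14-1-13 1-14 4-33 18"/><path d="M17 274l33 1 76 8 36-1 20-4 18-7 16-10 18-15 15-16 11-15 6-14 4-15 0-13-1-14-16-64-1-17 3-15 5-13 7-12 11-11 13-10"/><path d="M400 17l15 18 10 24 7 25 11 62 8 30 12 25 31 53 15 30 13 36 11 42 14 82 3 35 0 28-2 24-5 22-7 20-11 18"/></g><g data-elev="800"><path d="M17 229l76 8 41 0 18-3 16-4 14-7 10-9 11-16 5-21-1-19-9-56 0-16 1-15 5-15 7-14 10-13 12-12"/><path d="M440 17l9 18 7 21 19 78 9 30 10 27 37 81 11 33 9 37 17 110 6 57-1 24-3 21-6 19-9 18"/></g><g data-elev="850"><path d="M591 578l-6 13"/><path d="M17 160l25 6 26 1 21-3 16-9 7-9 6-11 15-49 11-26 15-22 21-21"/><path d="M469 17l12 33 29 96 37 88 13 38 10 46 21 138"/></g><g data-elev="900"><path d="M17 58l19 0 21-5 21-11 39-25"/><path d="M495 17l36 102 14 32 32 67 8 22 6 24"/></g><g data-elev="950"><path d="M521 17l21 54 13 31 17 31 19 29"/></g><g data-elev="1000"><path d="M549 17l21 48 21 32"/></g><g data-elev="1050"><path d="M583 17l8 15"/></g>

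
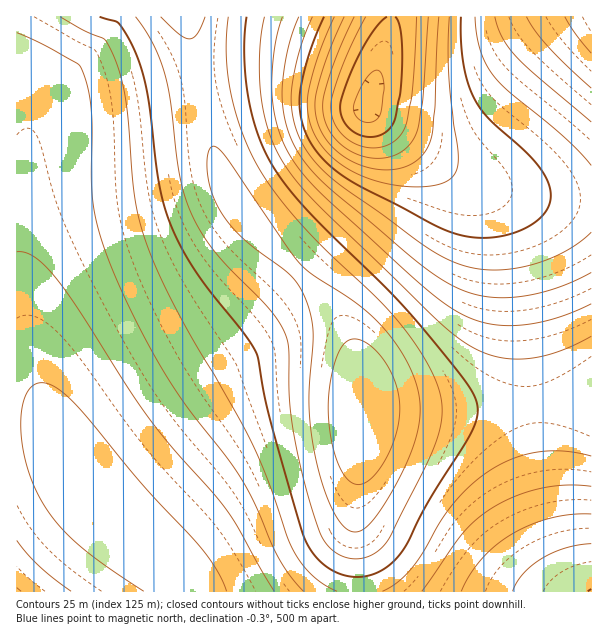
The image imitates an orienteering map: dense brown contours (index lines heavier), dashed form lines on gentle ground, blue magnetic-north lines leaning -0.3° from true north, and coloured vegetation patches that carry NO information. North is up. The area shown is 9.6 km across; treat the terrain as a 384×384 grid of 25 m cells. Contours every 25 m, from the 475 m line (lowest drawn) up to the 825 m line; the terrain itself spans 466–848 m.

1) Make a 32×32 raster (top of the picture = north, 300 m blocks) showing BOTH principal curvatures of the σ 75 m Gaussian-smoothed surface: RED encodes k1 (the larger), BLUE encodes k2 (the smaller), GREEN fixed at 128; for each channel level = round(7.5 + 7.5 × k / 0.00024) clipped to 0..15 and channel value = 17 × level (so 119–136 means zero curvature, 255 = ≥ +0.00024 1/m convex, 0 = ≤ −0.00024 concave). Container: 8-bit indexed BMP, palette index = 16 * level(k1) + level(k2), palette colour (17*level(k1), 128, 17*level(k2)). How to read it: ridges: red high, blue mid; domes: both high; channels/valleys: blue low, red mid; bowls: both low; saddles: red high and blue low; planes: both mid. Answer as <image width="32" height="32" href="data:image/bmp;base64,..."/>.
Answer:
<image width="32" height="32" href="data:image/bmp;base64,Qk02CAAAAAAAADYEAAAoAAAAIAAAACAAAAABAAgAAAAAAAAEAAATCwAAEwsAAAABAAAAAAAAAIAAABGAAAAigAAAM4AAAESAAABVgAAAZoAAAHeAAACIgAAAmYAAAKqAAAC7gAAAzIAAAN2AAADugAAA/4AAAACAEQARgBEAIoARADOAEQBEgBEAVYARAGaAEQB3gBEAiIARAJmAEQCqgBEAu4ARAMyAEQDdgBEA7oARAP+AEQAAgCIAEYAiACKAIgAzgCIARIAiAFWAIgBmgCIAd4AiAIiAIgCZgCIAqoAiALuAIgDMgCIA3YAiAO6AIgD/gCIAAIAzABGAMwAigDMAM4AzAESAMwBVgDMAZoAzAHeAMwCIgDMAmYAzAKqAMwC7gDMAzIAzAN2AMwDugDMA/4AzAACARAARgEQAIoBEADOARABEgEQAVYBEAGaARAB3gEQAiIBEAJmARACqgEQAu4BEAMyARADdgEQA7oBEAP+ARAAAgFUAEYBVACKAVQAzgFUARIBVAFWAVQBmgFUAd4BVAIiAVQCZgFUAqoBVALuAVQDMgFUA3YBVAO6AVQD/gFUAAIBmABGAZgAigGYAM4BmAESAZgBVgGYAZoBmAHeAZgCIgGYAmYBmAKqAZgC7gGYAzIBmAN2AZgDugGYA/4BmAACAdwARgHcAIoB3ADOAdwBEgHcAVYB3AGaAdwB3gHcAiIB3AJmAdwCqgHcAu4B3AMyAdwDdgHcA7oB3AP+AdwAAgIgAEYCIACKAiAAzgIgARICIAFWAiABmgIgAd4CIAIiAiACZgIgAqoCIALuAiADMgIgA3YCIAO6AiAD/gIgAAICZABGAmQAigJkAM4CZAESAmQBVgJkAZoCZAHeAmQCIgJkAmYCZAKqAmQC7gJkAzICZAN2AmQDugJkA/4CZAACAqgARgKoAIoCqADOAqgBEgKoAVYCqAGaAqgB3gKoAiICqAJmAqgCqgKoAu4CqAMyAqgDdgKoA7oCqAP+AqgAAgLsAEYC7ACKAuwAzgLsARIC7AFWAuwBmgLsAd4C7AIiAuwCZgLsAqoC7ALuAuwDMgLsA3YC7AO6AuwD/gLsAAIDMABGAzAAigMwAM4DMAESAzABVgMwAZoDMAHeAzACIgMwAmYDMAKqAzAC7gMwAzIDMAN2AzADugMwA/4DMAACA3QARgN0AIoDdADOA3QBEgN0AVYDdAGaA3QB3gN0AiIDdAJmA3QCqgN0Au4DdAMyA3QDdgN0A7oDdAP+A3QAAgO4AEYDuACKA7gAzgO4ARIDuAFWA7gBmgO4Ad4DuAIiA7gCZgO4AqoDuALuA7gDMgO4A3YDuAO6A7gD/gO4AAID/ABGA/wAigP8AM4D/AESA/wBVgP8AZoD/AHeA/wCIgP8AmYD/AKqA/wC7gP8AzID/AN2A/wDugP8A/4D/AHd3d3Z2dnZ2dnZ2dnaFhZWWpqemppaFhnZ2dnZ2dnZ2d3d3dnZ2dnZ2dnZ2doWFlqe4ubiol4aGdnd3dnZ2dnZ3d3d2dnZ2dnZ2dnZ2hYaXqbrLyqmYhoZ2d3d3d3d3dnd3d3Z2dnaGdnd2dnaGhoeYucnIqId3dnZ3d3d3d3d3d3Z2dnZ2hoeHd3d2dnaGh5i4x8enh3d2dnd3d4eHd3d2dnZ2dneHh4eHd3d2hoaHmLjIyKiIh4aGhoeHh4eHh3Z2dnZ2d4eHh4d3d4aGhoeYuMjIqIiHhoaGh4eHh4eHdnZ2dneHh4eHh4eHhoaGh5i4yMi4mIeGhoaHh4eHh4d2dnZ3d4eHh4eHh4eGhoaHiKjIyLiYl5aWlpeXl5eXl3Z2dnd3h4eHh4eHh4eGhoaIqMjJuZmXlpaWlpeXl5eXdnZ2d4eHh4eHiIeHh4aGhoioycm5mZeWlpaWl5eXl5d2dnd3h4eHh4iIh4eHhoaGh6jIybmZl5aWlpaXl5eXl3Z2d3eHh4eHiIiIh4Z2hoaHqMjIuZiXlpaWlpeXl5eXdnZ3h4eHh4iIiIiHd3Z1dpanyMi4mJeWlYaGh4eHh4d2doeHh4eHiIiHh4d3d3aGlrfHyKiYloaFhoaHh4eHh3aHh4eHh4eHh4eHh3d3h5amx8fIqJeGhYWGhoeHh4eHhoeHh4eHh4eHh4eHh4eXp7fHx7iYh4aFhoZ2d3d3d3eGh4eHh4eHh4eHh4eHl6e3x8e3qIeGhXV2dnZ3d3d3d4aHh4eHh4eHh4eHh5iot8fHx6eYh4Z1dXZ2dnd3d3d3h4eHh4eHh4eGh4eYqLjHx8e3l4eGhXV1dnZ2dnZ2dnaHh4eHh4eHhoeHmKi4yNfHt6eXhoWFhXV2dnZ2dnZ2doeHh4eHh4aGh4iouMjXx7enl5aVlZWFhXZ2dnZ2dnZ2h4eHh4eGhoaHmLjI2MfHtqampaS0pKWVhoZ2dnZ2dnaHh4eHh4aGhoeYuNjXx7a2pZSTo7OztKWWhnZ2dnZ2doeHh4d2hoaHiKjI18fGtaWUc2FwgaK0taaWhnd3d3d3h4d3d3Z2dneXt8fXx7a1pIJRICBQgbS2p5eHh3d3d3d3d3d2dnZ2d5e3x8fHtrWkcjAAADB0p7e3l4eHd3d3d3d3d3Z2dnaHl7fHx7emtaSCQkBgcHSWt7enl4eHh4eHd3d2dnZ2doenx8fHp6amtpZ1cHBwc4e3t6eXh4eHh4d3dnZlZXZ2h6fHx7enlqa2pnZycHBxhqe3uJiIh4eHh3Z2hYVjZXaWt8fHp5eWlramh3NwcHCFmLi4qJiIh4eHhXV1hYVhdZa2x7enh4aWpreXdXBwgIOXuLiomIiHh5c="/>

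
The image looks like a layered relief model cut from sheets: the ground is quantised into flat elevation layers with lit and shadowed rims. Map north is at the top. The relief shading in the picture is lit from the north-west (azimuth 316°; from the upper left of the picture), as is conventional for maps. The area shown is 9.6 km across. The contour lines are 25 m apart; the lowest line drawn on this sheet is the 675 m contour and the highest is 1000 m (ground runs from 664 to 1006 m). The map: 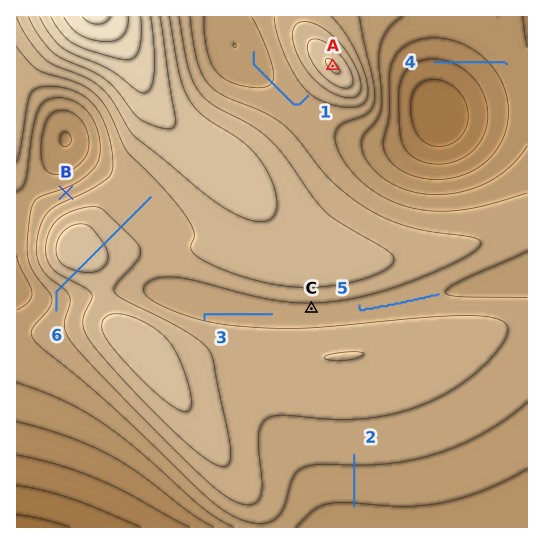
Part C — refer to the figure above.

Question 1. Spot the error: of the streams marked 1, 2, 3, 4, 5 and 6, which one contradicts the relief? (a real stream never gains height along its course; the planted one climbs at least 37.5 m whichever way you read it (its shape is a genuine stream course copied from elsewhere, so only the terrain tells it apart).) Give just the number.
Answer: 6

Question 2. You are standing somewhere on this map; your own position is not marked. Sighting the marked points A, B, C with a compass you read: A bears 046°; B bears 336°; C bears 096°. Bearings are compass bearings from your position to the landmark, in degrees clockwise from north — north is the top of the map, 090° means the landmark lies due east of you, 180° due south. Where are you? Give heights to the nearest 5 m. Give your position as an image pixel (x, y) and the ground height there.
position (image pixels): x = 106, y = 286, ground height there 855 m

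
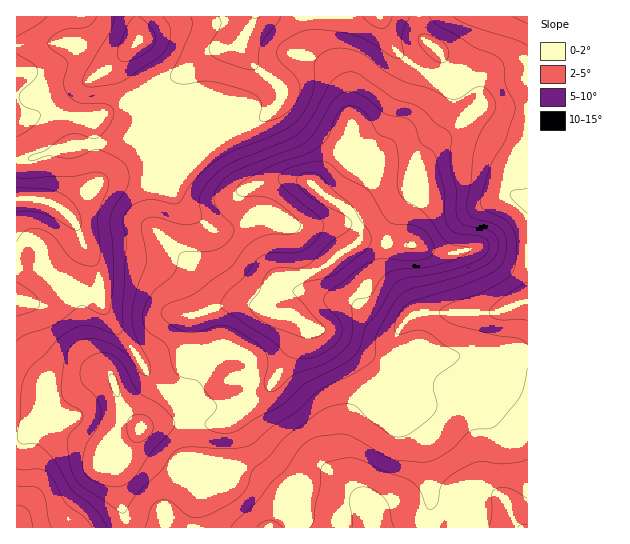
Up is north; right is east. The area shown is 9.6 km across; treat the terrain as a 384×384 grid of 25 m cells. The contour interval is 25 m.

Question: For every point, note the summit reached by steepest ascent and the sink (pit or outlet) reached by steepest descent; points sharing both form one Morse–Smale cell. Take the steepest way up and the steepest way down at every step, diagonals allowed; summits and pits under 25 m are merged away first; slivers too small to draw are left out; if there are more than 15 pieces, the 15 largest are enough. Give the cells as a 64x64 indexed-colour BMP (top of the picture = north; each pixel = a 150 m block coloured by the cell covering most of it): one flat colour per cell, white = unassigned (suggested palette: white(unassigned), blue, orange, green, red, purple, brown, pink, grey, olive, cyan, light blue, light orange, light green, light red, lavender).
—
<image width="64" height="64" href="data:image/bmp;base64,Qk12CAAAAAAAAHYAAAAoAAAAQAAAAEAAAAABAAQAAAAAAAAIAAATCwAAEwsAABAAAAAAAAAA////ALR3HwAOf/8ALKAsACgn1gC9Z5QAS1aMAMJ34wB/f38AIr28AM++FwDox64AeLv/AIrfmACWmP8A1bDFAHd3d3d3d3fd3ZmZmZmZmZmZlERERERERERFVVVVVVVVd3d3d3d3d93d2ZmZmZmZmZmUREREREREREVVVVVVVVV3d3d3d3d93d3ZmZmZmZmZmZRERERERERERFVVVVVVVXd3d3d3d33d3dmZmZmZmZmZREREREREREREVVVVVVVVd3d3d3d3fd3d3ZmZmZmZmZlERERERERERERVVVVVVVV3d3d3d3d93d3dmZmZmZmZlERERERERERERFVVVVVVVXd3d3d3d33d3d3ZmZmZmZlEREREREREREREVVVVVVVVd3d3d3d33d3d3dmZmZmZmUREREREREREREVVVVVVVVV3d3d3d3d93d3d3ZmZmZmURERERERERERERVVVVVVVVXd3d3d3d3fd3d3dmZmZmURERERERERERERFVVVVVVVVd3d3d3d3d93d3dmZmZmZREREREREREREREVVVVVVVVV3d3d3d3d3fd3d2ZmZmZREREREREREREREVVVVVVVVVf93d3d3d3d33d3ZmZmZRERERERERERERERVVVVVVVVV//d3d3d3d3ZmZmMzMzlERERERERERERERVVVVVVVVVX//3d3d3d3ZmZmYzMzM0RERERERERERERVVVVVVVVVVf//93d3d3ZmZmZjMzMzNERERERERERERFVVVVVVVVVVZmb/93d3dmZmZjMzMzMzRERERERERERFVVVVVVVVVVVmZmZmd3dmZmYzMzMzMzMzREREREREREVVVVVVVVVVVWZmZmZnd2ZmYzMzMzMzM8xERERERERERVVVVVVVVVVVZmZmZmZmZmYzMzMzM8zMzMRERERERERVVVVVVVVVVVVmZmZmZmZmZjMzMzM8zMzMxERERERERFVVVVVVVVVVVWZmZmZmZmZjMzMzPMzMzMzMREREREQiIiVVUiVVUiVVZmZmZmZmZjMzMzPMzMzMzMzEREREIiIiIiIiIiIiIiJmZmZmZmZmMzMzM8zMzMzMzMREREIiIiIiIiIiIiIiImZmZmZmZmMzMzMzzMzMzMzMxERCIiIiIiIiIiIiIiIiZmZmZmZmMzMzMzPMzMzMzMzEIiIiIiIiIiIiIiIiIiJmZmZmZmYzMzMzM8zMzMzMzMIiIiIiIiIiIiIiIiIiImZmZmZmYzMzMzMzMzzMzBEiIiIiIiIiIiIiIiIiIiIiMzNmZmZjMzMzMzMzMxERESIiIiIiIiIiIiIiIiIiIiIzMzZmZmMzMzMzMzMRERERIiIiIiIiIiIiIiIiIiIiIjMzM2ZmMzMzMzMzMxEREREiIiIiIiIiIiIiIiIiIiIiMzMzZmYzMzMzMzMxERERERESIiIiIiIiIiIiIiIiIiIzMzM2ZjMzMzMzMxERERERERERIiIiIiIiIiIiIiIiIjMzMzNjMzMzMzMxERERERERERERIiIiIiIiIiIiIiIiMzMzM2MzMzMzMxERERERERERERESIiIiIiIiIiIiIiIzMzMzMzMzMzMxERERERERERERERESIiESIiIiIiIiIjMzMzMzMzMzMxERERERERERERERERERERIiIiIiIiIiMzMzMzMzMzMzEREREREREREREREREREREiIiIiIiIiIzMzMzMzMzMzERERERERERERERERERERESIiIiIiIiIjMzMzMzMzMzMRERERERERERERERERERERIiIiIiIiIiMzMzMzMzMzMxERERERERERERERERERERESIiIiIiIiIzMzMzMzMzMzMRERERERERERERERERERERIiIiIiIiIjMzMzMzMzMzMxERERERERERERERERERERESIiIiIiIiMzMzMzMzMzMzERERERERERERERERERERERIiIiIiIiIzMzMzMzMzMzMREREREREREREREREREREREiIiIiIiIjMzMzMzMzMzMxERERERERERERERERERERESIiIiIiIi7uMzMzMzMzMzERERERERERERERERERERERIiIiIiIiLu7u4zMzMzMzERERERERERERERERERERERESIiIiIiIu7u7u7u7uMxEREREREREREREREREREREREREiIiIiIi7u7u7u7u7uERERERERERERERERERERERERERIiIiIiLu7u7u7u7u4RERERERERERERERERERERERERESIiIiIoju7uiI7u7hERERERERERERERERERERERERERESIiIiiIiIiIiIjuERERERERERERERERERERERERERERoiIiKIiIiIiIiIsRERERERERERERERERERERERERERGqqqqoiIiIiIiIi7sRERERERERERERERERERERERERGqqqqqiIiIiIiIi7u7ERERERERERERERERERERERERGqqqqqqIiIiIiIiLu7u7ERERERERERERERERERERERGqqqqqqoiIiIiIiIu7u7uxEREREREREREREREREREREaqqqqqqiIiIiIiIi7u7u7uxEREREREREREREREREREaqqqqqqqIiIiIiIiIu7u7u7sRERERERERERERERERERqqqqqqqoiIiIiIiIiLu7u7u7u7ERERERERERERERERqqqqqqqqiIiIiIiIiIu7u7u7u7uxERERERERERERERqqqqqqqqqIiIiIiIiIi7u7u7u7u7ERERERERERERERGqqqqqqqqoiIiIiIiIiLu7u7u7u7uxEREREREREREREaqqqqqqqq"/>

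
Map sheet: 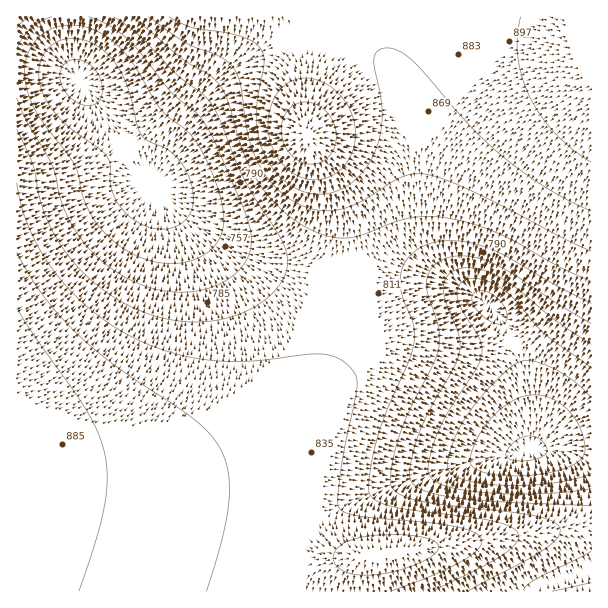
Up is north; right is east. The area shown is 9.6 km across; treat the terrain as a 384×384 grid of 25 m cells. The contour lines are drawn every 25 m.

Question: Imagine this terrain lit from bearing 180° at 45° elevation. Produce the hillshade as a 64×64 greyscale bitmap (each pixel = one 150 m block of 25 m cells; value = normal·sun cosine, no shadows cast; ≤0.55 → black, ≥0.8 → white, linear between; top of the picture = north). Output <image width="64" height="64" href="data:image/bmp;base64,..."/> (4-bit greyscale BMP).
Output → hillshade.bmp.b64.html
<image width="64" height="64" href="data:image/bmp;base64,Qk12CAAAAAAAAHYAAAAoAAAAQAAAAEAAAAABAAQAAAAAAAAIAAATCwAAEwsAABAAAAAAAAAAAAAAABEREQAiIiIAMzMzAERERABVVVUAZmZmAHd3dwCIiIgAmZmZAKqqqgC7u7sAzMzMAN3d3QDu7u4A////AKqqqqqqqqqqqqqqqqqqqqqru8zM3d3d3d3dzMu6qZiIqqqqqqqqqqqqqqqqqqqqqqq7vMzN3d3d3d3czLuqmZiqqqqqqqqqqqqqqqqqqqqqqqu7u8zM3d3d3d3dzMu6qaqqqqqqqqqqqqqqqqqqqpmaqqqqq7u8zMzd3d3MzLu6qqqqqqqqqqqqqqqqqqqqmZmZmZmZmqqqu7vMzMzMy7uqqqqqqqqqqqqqqqqqqqqZmYiIh3eIiIiZmqqqu7u7u6qqqqqqqqqqqqqqqqqqqqmZiHd2ZmZmZmd3iImZmqqqqqqqqqqqqqqqqqqqqqqqqZmId2ZVVERERFVWZneIiZmqqqqqqqqqqqqqqqqqqqqqmZiHZlVEMzMzMzREVWZ3eKqqqqqqqqmZmZmZmZmZqqqpmYh2ZUQzIiIiIiMzRFVmqqqqqqmZmZmZmZmZmZmZmqqpmYh2VUMyIhEREiIzRFWqqqqpmZmZmZmZmZmZmZmZmqqpmYh2VUQzIiIiIiM0RaqqqZmZmZmZmZmZmZmZmZmZqqqqmZiHZlRDMzMzM0RFqqmZmZmZmZmZmZmZmZmZmZmqqqqqqZmId2ZVVURFVVapmZmZmZmZmZmZmZmZmZmZmZqqqqqqqqqZmIh3d3d3d5mZmZmZmZmZmZmZmZmZmZmZmqqqqqqqqqqqqpmZmZmZmZmZmZmZmZmZmZmZmZmZmZmaqqqqqqqqqqqqqqqqqqqZmZmZmZmZmZmZmZmZmZmZmZmqqqqqu7u7u7u7qqqqqpmZmZmZmZmZmZmZmZmZmZmZmaqqqqu7u7u7u7u7u6qqmZmZmZmZmZmZmZmZmZmZmZmZqqqqu7u7u7u7u7u7u7uZmZmZmZmZmZmZmZmZmZmZmZmaqqq7u7u7u7u7u7u7u5mZmZmZmZmZmZmZmZmZmZmZmZqqqru7u7u7u7u7u7u7mZmZmZmYiIiIiIiZmZmZmZmZmaqqq7u7u7u7u7u7u7uZmZmZmIiIiIiIiIiJmZmZmZmZqqqru7u7u7u7u7vMzJmZmZiIiIiIiIiIiIiZmZmZmZmaqqq7u7u7u7u7vMzMmZmYiIiIiIiIiIiIiImZmZmZmZmqqqq7uqqqq7u8zMyZmYiIiIiIiIiIiIiIiJmZmZmZmZqqqqqqqqqqu7zMzJmYiIiIiIiIiIiIiIiIiZmZmZmZmaqqqpmZmZqrvMzMmYiIiIiHd3d3eIiIiIiJmZmZmZmZmZmZmIiImavMzMyYiIiIh3d3d3d3iIiIiImZmZmZmZmZmZiHd3iau8zMzIiIiIh3d3d3d3d4iIiIiZmZmZmZmZmZiHdmeJq8zd3ciIiIh3d3d3d3d3eIiIiJmZmZmZmZmYiId3iavM3d3dyIiIh3d3d3d3d3d4iIiImZmZmZmZmZmIiImrzd3d3d3IiIh3d3d3d3d3d3iIiIiZmZmZmZmZmZmarN7u7t3d3MiIiHd3d3d3d3d3iIiIiZmZmZmZmZmZqqve///u3d3MyIiId3d3d3d3d3eIiIiZmZmaqqqqqqqrze///u3dzMzIiIh3d3d3d3d3eIiIiZmZqqqqqqqqq7zd7//u3czMzLiIiHd3d3d3d3iIiIiZmaqqqqqqqqq7zN3u7t3czMu7uIiIh3d3d3d4iIiImZmqqqu7uqqqq7vM3d3d3czMu7u4iIiIh3d4iIiIiImZmqq7u7u7u7u7u8zN3d3MzLu7u7iIiIiIiIiIiIiImZmqu7vMzLu7u7u7zMzMzMzLu7u7uIiIiIiIiIiIiZmZqqu7zMzMzLu7u7u8zMzMu7u7u7u4iIiIiIiIiJmZmZqqu8zN3d3My7u7u7u7u7u7u7u7u7mYiIiIiZmZmZmZqqu8zd3d3dzMu7u7u7u7u7u7u7u7uZmZmZmZmZmZmaqqu7zN3u7t3My7u7u7u7u7u7u7u7u5mZmZmZmZmaqqqqu7zN3e7u3czLu7u7u7u7u7u7u7u7mZiImZmaqqqqqqu7vMzd3t3czLu7u7u7u7u7u7u7u7uIiIiImZqqqqqru7u8zM3d3czLu7uqqqqqqqqqqqqru4h3eIiJmaqru7u7u7vMzMzMu7u6qqqqqqqqqqqqqqqqd3d3eIiZqqu7u7u7u7u7u7u6qqqqqqqqqqqqqqqqqqp3d3d3iImaq7u7u7u7qqqqqqmaqqqqqqqqqqqqqqqqqnd3d3eIiZqrvMu7u7qqmZmZmZmZqqqqqqqqqqqqqqqqd3d3d4iZmqu8zMu7qpmYiIiIiZmaqqqqqqqqqqqqqqp3d3d4iJmqq7zMy7uqmYh3d3iImZqqqqqqqqqqqqqqqnd3eIiJmaq7vMzMu6qYh3d3d4iZmaqqqqqqqqqqqqqqiIiIiZmqq7vMzMy7qpiHd3d3iJmZqqqqqqqqqqqqqqqIiZmZqqq7u8zMzLuqmId3d3iImZqqqqqqqqqqqqqqqpmZmqqqu7vMzMzMy7qZiId3iImZmqqqqqqqqqqqqqqqqqqru7u8zMzMzMzLuqmYiIiImZmaqqqqqqqqqqqqqqq7u7vMzMzMzN3dzMu7qpmYiJmZmaqqqqqqqqqqqZmZmbzMzM3d3d3d3d3MzLuqqZmZmZmaqqqqqqqqqZmZmZmZzN3d3d3d3d3d3dzMu7qqqZmZmqqqqqqqqpmZmZmZmZnd3u7u7u7u7d3d3My7u6qqqqqqqqqqqqqZmZmZmZmZmd7u7u/+7u7u3d3czMu7qqqqqqqqqqqqqZmZmZmZmZmZ"/>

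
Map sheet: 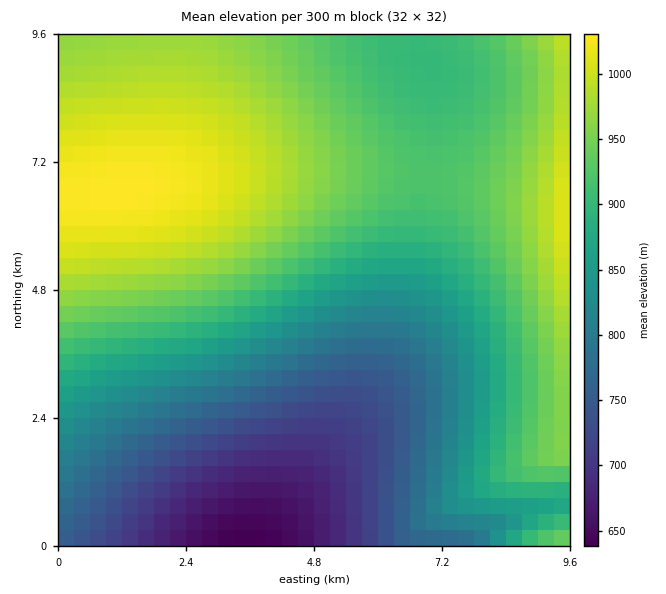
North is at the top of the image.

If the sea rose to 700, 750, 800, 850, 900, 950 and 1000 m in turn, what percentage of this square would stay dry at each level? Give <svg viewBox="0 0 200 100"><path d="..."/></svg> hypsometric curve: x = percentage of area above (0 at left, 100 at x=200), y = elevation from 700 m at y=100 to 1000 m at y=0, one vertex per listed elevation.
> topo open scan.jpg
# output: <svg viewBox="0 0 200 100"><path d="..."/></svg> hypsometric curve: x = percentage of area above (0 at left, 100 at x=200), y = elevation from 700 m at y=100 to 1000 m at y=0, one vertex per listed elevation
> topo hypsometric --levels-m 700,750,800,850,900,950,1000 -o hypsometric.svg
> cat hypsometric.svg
<svg viewBox="0 0 200 100"><path d="M186 100l-17-17-19-16-18-17-22-17-49-16-40-17"/></svg>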